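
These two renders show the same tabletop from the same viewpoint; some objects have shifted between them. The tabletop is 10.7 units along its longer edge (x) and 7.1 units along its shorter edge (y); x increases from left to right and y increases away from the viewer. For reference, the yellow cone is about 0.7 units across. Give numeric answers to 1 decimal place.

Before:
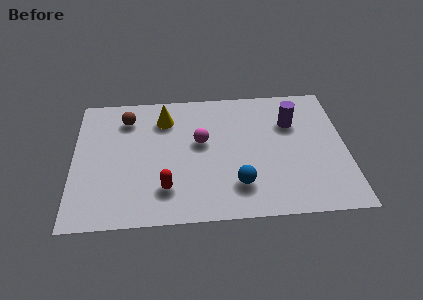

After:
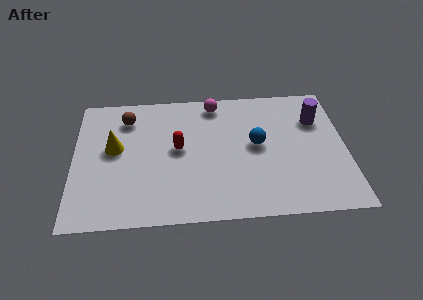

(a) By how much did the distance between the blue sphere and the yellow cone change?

+0.9

The distance was about 4.7 in the first image and 5.6 in the second, so they moved 0.9 units further apart.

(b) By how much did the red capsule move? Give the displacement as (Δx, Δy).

(0.5, 2.1)

The red capsule was at about (3.6, 1.7) and moved to about (4.1, 3.8).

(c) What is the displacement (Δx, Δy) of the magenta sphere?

(0.6, 2.1)

From the two frames, the magenta sphere sits at roughly (5.0, 4.1) before and (5.6, 6.2) after.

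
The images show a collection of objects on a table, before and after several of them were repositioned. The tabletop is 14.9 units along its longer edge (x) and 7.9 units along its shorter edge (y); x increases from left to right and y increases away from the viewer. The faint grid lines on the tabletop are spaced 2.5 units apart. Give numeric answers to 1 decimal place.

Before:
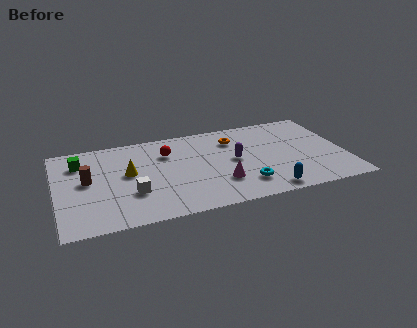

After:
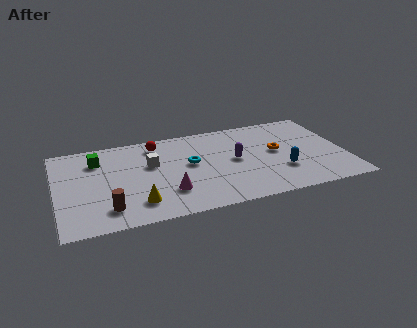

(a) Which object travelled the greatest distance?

the cyan torus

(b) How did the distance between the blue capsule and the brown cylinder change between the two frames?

-0.6

The distance was about 9.6 in the first image and 9.0 in the second, so they moved 0.6 units closer together.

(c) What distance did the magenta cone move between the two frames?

2.7

From (8.3, 2.3) to (5.6, 2.2), the magenta cone covered √(2.7² + 0.1²) ≈ 2.7 units.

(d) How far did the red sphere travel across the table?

1.0

The red sphere was near (5.8, 5.7) before and (5.3, 6.6) after, so it travelled √(0.5² + 0.9²) ≈ 1.0 units.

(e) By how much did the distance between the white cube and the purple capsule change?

-1.2

Before: roughly 5.6 units apart; after: 4.4. That's 1.2 units closer together.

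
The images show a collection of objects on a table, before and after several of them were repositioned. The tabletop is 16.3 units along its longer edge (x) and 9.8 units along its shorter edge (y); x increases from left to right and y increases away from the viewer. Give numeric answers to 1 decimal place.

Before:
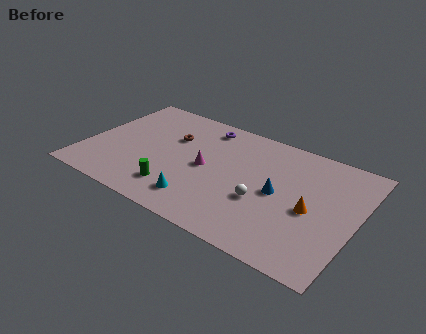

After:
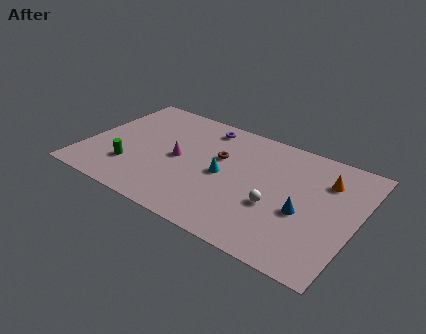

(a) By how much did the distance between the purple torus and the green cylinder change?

+0.4

Before: roughly 6.3 units apart; after: 6.7. That's 0.4 units further apart.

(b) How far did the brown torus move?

3.0

The brown torus was near (4.9, 6.5) before and (7.9, 6.1) after, so it travelled √(3.0² + 0.4²) ≈ 3.0 units.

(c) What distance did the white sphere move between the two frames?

0.8

The white sphere was near (10.9, 3.7) before and (11.7, 3.7) after, so it travelled √(0.8² + 0.0²) ≈ 0.8 units.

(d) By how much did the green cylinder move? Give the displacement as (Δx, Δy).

(-2.9, 0.6)

The green cylinder was at about (5.9, 2.1) and moved to about (3.0, 2.7).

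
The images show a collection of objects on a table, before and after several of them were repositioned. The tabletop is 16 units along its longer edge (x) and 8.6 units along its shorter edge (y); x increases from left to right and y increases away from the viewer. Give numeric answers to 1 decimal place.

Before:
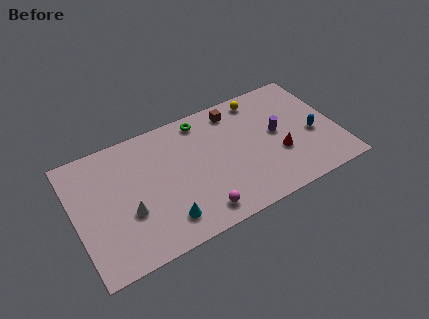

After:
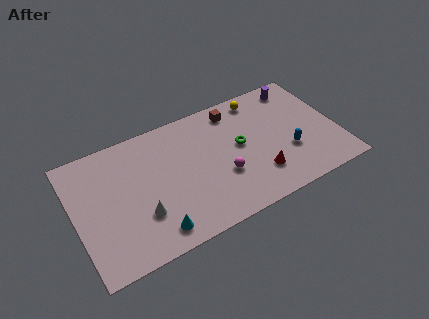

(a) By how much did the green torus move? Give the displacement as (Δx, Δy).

(2.0, -2.8)

The green torus started near (8.1, 7.5) and ended near (10.1, 4.7).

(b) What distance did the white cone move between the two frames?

0.9

The white cone moved from about (3.1, 3.2) to (3.8, 2.7), a distance of √(0.7² + 0.5²) ≈ 0.9.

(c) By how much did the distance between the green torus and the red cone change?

-3.5

Before: roughly 6.1 units apart; after: 2.6. That's 3.5 units closer together.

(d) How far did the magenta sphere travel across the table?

2.5

The magenta sphere was near (7.1, 1.3) before and (8.8, 3.1) after, so it travelled √(1.7² + 1.8²) ≈ 2.5 units.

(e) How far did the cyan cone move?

0.8

From (5.1, 1.7) to (4.4, 1.3), the cyan cone covered √(0.7² + 0.4²) ≈ 0.8 units.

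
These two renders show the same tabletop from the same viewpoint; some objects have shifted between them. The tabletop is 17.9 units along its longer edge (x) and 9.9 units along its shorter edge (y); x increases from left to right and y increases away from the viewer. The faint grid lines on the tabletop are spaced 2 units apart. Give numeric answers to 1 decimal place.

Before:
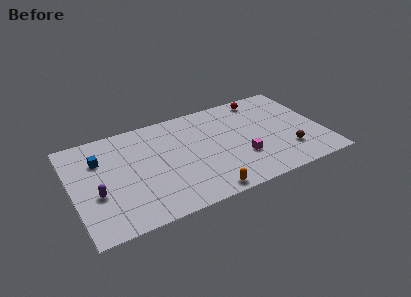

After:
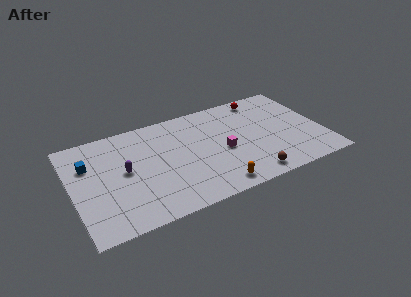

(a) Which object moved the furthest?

the brown sphere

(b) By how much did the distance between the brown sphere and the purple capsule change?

-4.3

They were about 13.7 units apart before and 9.4 after — 4.3 units closer together.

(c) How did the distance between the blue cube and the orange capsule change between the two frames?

+1.0

They were about 9.1 units apart before and 10.1 after — 1.0 units further apart.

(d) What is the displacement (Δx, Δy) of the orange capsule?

(0.8, 0.3)

From the two frames, the orange capsule sits at roughly (8.9, 0.9) before and (9.7, 1.2) after.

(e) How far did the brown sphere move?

3.3

From (15.2, 2.6) to (12.2, 1.2), the brown sphere covered √(3.0² + 1.4²) ≈ 3.3 units.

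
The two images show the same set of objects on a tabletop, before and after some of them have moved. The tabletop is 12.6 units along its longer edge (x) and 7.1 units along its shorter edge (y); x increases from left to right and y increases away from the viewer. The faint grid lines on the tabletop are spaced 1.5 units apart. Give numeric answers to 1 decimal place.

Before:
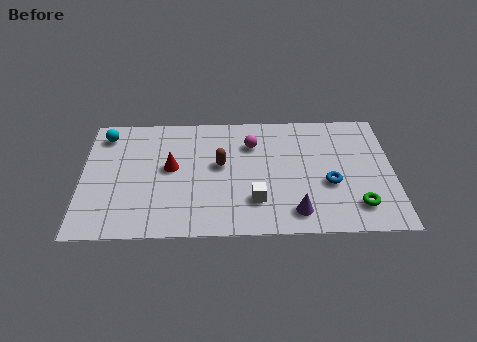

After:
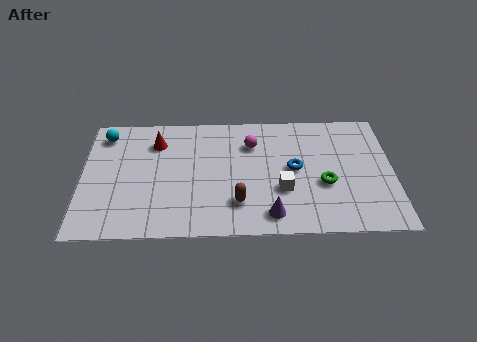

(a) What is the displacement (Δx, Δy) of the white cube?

(1.1, 0.6)

The white cube was at about (7.0, 1.9) and moved to about (8.1, 2.5).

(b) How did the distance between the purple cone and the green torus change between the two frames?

+0.3

The distance was about 2.5 in the first image and 2.8 in the second, so they moved 0.3 units further apart.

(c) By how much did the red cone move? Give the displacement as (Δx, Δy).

(-0.6, 1.5)

From the two frames, the red cone sits at roughly (3.6, 3.9) before and (3.0, 5.4) after.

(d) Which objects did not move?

the cyan sphere and the magenta sphere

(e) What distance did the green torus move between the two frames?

1.8

From (11.1, 1.5) to (9.8, 2.8), the green torus covered √(1.3² + 1.3²) ≈ 1.8 units.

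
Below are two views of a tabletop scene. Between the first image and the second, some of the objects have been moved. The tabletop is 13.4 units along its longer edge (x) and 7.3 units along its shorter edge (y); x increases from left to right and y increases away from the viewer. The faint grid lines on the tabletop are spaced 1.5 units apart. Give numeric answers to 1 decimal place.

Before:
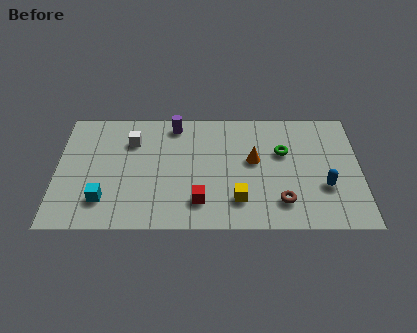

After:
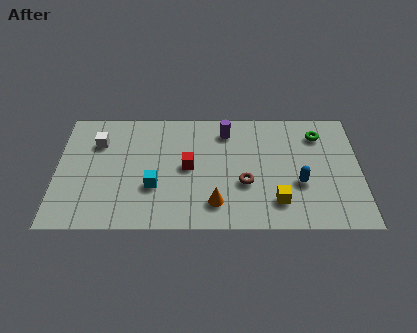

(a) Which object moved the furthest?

the orange cone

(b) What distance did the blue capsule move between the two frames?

1.1

From (11.8, 2.5) to (10.7, 2.7), the blue capsule covered √(1.1² + 0.2²) ≈ 1.1 units.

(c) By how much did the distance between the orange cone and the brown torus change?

-1.0

Before: roughly 2.8 units apart; after: 1.8. That's 1.0 units closer together.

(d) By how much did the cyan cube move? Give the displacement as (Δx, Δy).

(2.2, 0.8)

The cyan cube started near (2.1, 1.7) and ended near (4.3, 2.5).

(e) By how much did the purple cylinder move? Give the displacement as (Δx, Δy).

(2.3, -0.4)

The purple cylinder started near (5.2, 6.3) and ended near (7.5, 5.9).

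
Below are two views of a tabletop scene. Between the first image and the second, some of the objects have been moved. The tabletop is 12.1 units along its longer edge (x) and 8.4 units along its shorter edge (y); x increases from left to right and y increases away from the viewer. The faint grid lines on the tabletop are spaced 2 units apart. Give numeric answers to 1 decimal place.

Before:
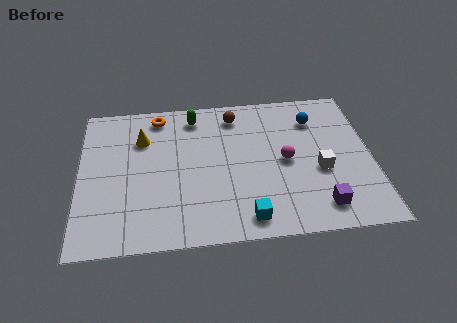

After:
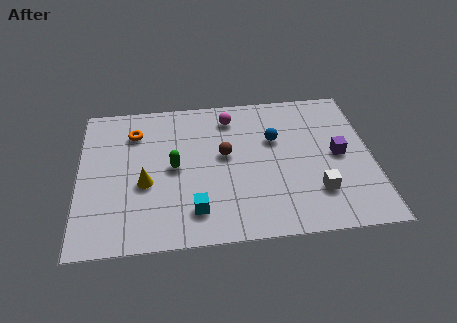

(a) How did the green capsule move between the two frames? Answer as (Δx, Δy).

(-0.9, -2.9)

The green capsule was at about (4.8, 7.1) and moved to about (3.9, 4.2).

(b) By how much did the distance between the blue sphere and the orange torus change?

-0.7

Before: roughly 6.6 units apart; after: 5.9. That's 0.7 units closer together.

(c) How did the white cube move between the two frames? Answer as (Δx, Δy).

(-0.2, -1.2)

The white cube was at about (9.9, 3.4) and moved to about (9.7, 2.2).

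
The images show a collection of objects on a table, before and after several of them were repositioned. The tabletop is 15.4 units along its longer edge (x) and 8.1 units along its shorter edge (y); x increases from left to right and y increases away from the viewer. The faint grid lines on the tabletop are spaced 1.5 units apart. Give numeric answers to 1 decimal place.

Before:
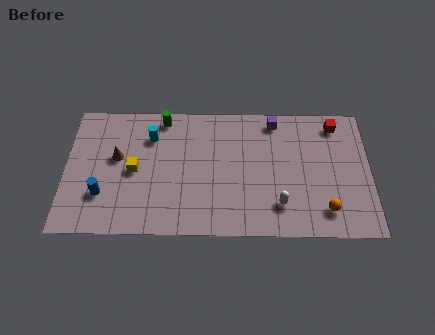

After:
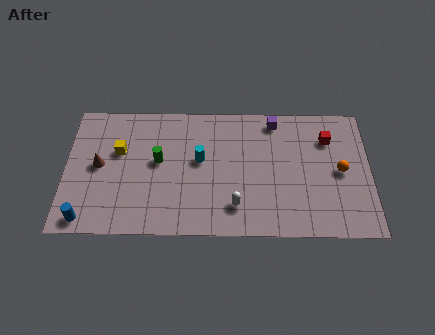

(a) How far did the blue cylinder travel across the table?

1.7

The blue cylinder was near (1.9, 2.4) before and (1.1, 0.9) after, so it travelled √(0.8² + 1.5²) ≈ 1.7 units.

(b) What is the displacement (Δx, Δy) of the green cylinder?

(-0.2, -2.7)

From the two frames, the green cylinder sits at roughly (4.9, 7.2) before and (4.7, 4.5) after.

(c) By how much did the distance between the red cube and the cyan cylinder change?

-2.8

They were about 9.4 units apart before and 6.6 after — 2.8 units closer together.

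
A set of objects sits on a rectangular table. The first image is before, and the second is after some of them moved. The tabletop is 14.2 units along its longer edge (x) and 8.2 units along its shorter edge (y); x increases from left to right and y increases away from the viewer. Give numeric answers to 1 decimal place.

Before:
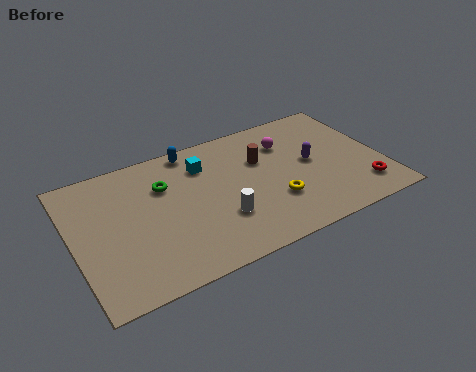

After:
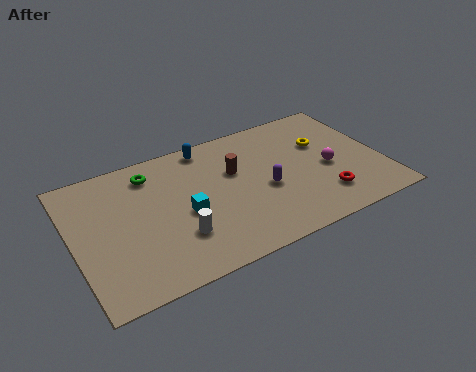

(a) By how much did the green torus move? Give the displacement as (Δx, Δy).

(-0.5, 1.0)

The green torus started near (4.3, 5.7) and ended near (3.8, 6.7).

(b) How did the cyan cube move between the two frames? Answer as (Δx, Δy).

(-1.2, -2.6)

The cyan cube started near (6.2, 6.2) and ended near (5.0, 3.6).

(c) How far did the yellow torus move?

3.8

The yellow torus moved from about (9.0, 2.6) to (11.7, 5.3), a distance of √(2.7² + 2.7²) ≈ 3.8.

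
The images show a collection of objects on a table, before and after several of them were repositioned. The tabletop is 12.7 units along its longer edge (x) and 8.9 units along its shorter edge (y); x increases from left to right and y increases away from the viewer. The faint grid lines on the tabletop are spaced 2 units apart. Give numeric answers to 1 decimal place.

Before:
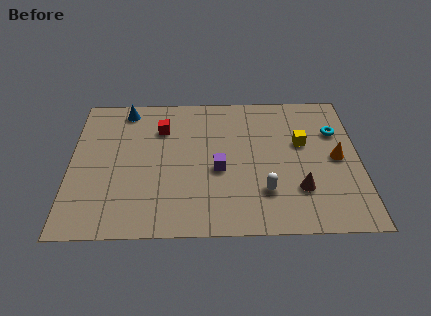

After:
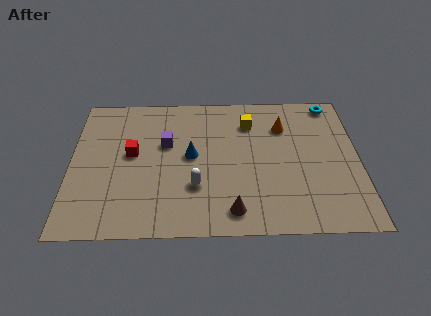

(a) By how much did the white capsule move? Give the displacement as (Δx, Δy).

(-3.0, 0.4)

The white capsule was at about (8.5, 2.4) and moved to about (5.5, 2.8).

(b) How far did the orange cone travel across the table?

3.1

The orange cone was near (11.7, 4.4) before and (9.4, 6.5) after, so it travelled √(2.3² + 2.1²) ≈ 3.1 units.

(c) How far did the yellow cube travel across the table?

2.7

The yellow cube moved from about (10.2, 5.4) to (7.9, 6.8), a distance of √(2.3² + 1.4²) ≈ 2.7.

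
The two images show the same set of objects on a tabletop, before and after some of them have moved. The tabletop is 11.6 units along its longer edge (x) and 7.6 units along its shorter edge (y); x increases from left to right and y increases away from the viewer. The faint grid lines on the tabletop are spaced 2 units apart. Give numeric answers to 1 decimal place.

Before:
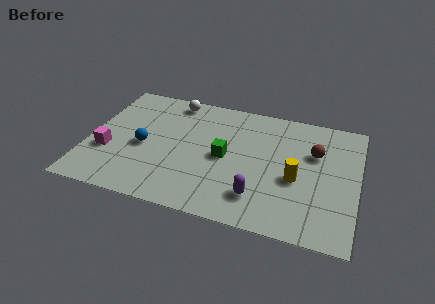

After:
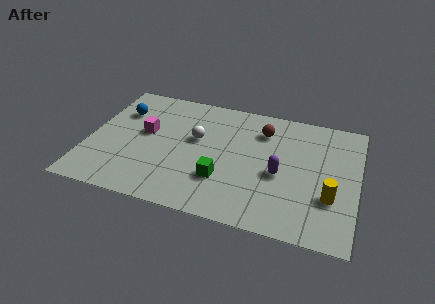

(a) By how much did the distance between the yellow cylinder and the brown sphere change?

+2.6

The distance was about 1.9 in the first image and 4.5 in the second, so they moved 2.6 units further apart.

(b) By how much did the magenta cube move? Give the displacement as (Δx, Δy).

(1.5, 1.6)

The magenta cube was at about (0.9, 2.7) and moved to about (2.4, 4.3).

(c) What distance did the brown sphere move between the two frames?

2.4

From (9.7, 5.0) to (7.4, 5.8), the brown sphere covered √(2.3² + 0.8²) ≈ 2.4 units.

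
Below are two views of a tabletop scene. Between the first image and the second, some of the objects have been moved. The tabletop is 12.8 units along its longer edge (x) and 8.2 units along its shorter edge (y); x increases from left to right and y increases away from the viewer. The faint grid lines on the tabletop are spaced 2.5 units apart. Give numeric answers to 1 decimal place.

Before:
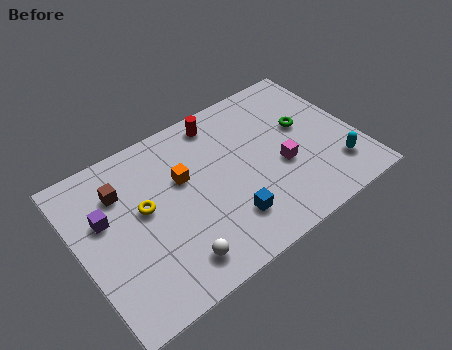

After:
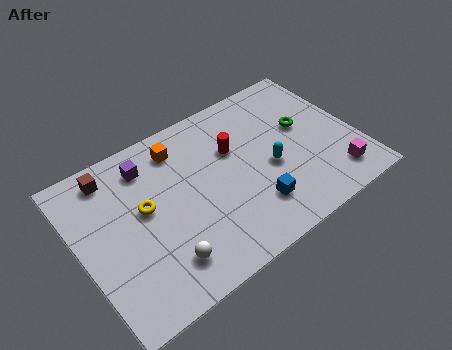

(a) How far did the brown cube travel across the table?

1.0

From (2.2, 6.0) to (1.9, 7.0), the brown cube covered √(0.3² + 1.0²) ≈ 1.0 units.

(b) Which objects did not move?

the green torus and the yellow torus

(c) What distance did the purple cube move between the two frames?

2.7

From (1.3, 5.1) to (3.5, 6.6), the purple cube covered √(2.2² + 1.5²) ≈ 2.7 units.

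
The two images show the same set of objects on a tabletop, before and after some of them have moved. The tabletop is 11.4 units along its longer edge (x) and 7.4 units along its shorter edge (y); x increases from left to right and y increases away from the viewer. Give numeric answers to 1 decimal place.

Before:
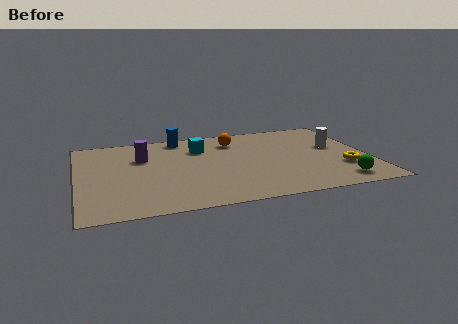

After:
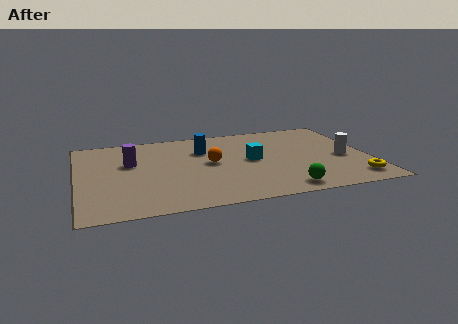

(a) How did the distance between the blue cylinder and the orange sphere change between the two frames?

-0.9

The distance was about 2.2 in the first image and 1.3 in the second, so they moved 0.9 units closer together.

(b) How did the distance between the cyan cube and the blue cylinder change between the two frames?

+0.9

They were about 1.4 units apart before and 2.3 after — 0.9 units further apart.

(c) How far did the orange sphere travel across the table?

2.2

From (6.3, 5.8) to (5.2, 3.9), the orange sphere covered √(1.1² + 1.9²) ≈ 2.2 units.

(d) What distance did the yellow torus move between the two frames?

1.1

From (10.3, 2.3) to (10.6, 1.2), the yellow torus covered √(0.3² + 1.1²) ≈ 1.1 units.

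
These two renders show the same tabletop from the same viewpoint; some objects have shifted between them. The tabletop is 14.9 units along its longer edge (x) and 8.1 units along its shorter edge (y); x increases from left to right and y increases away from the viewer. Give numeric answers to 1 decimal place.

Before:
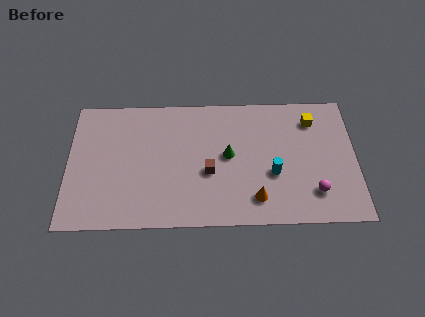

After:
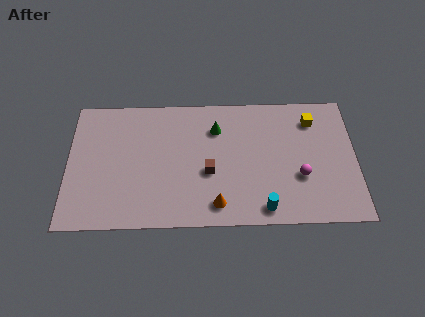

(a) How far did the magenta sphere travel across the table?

1.2

From (12.7, 1.9) to (12.0, 2.9), the magenta sphere covered √(0.7² + 1.0²) ≈ 1.2 units.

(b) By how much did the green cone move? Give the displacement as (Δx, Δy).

(-0.6, 1.7)

The green cone started near (8.3, 4.3) and ended near (7.7, 6.0).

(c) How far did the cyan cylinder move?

2.2

The cyan cylinder moved from about (10.6, 3.1) to (10.1, 1.0), a distance of √(0.5² + 2.1²) ≈ 2.2.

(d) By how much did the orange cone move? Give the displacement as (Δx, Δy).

(-2.0, -0.3)

From the two frames, the orange cone sits at roughly (9.7, 1.6) before and (7.7, 1.3) after.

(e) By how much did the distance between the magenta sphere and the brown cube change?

-0.9

The distance was about 5.6 in the first image and 4.7 in the second, so they moved 0.9 units closer together.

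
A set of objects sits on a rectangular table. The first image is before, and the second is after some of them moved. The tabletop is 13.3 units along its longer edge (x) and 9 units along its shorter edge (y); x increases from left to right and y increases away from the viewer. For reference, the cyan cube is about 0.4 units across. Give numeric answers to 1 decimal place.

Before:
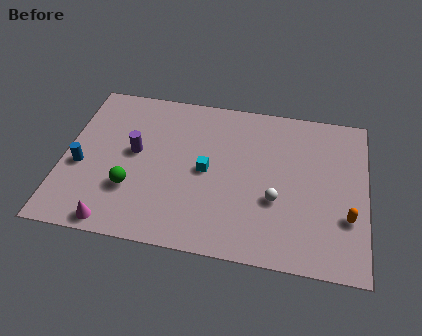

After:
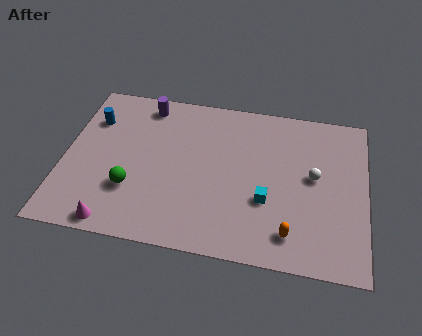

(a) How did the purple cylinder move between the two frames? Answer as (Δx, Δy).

(0.3, 2.9)

The purple cylinder was at about (3.1, 4.9) and moved to about (3.4, 7.8).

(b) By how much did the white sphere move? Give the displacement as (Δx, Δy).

(1.6, 1.6)

From the two frames, the white sphere sits at roughly (9.4, 3.3) before and (11.0, 4.9) after.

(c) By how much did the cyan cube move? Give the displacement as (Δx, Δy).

(2.7, -1.2)

The cyan cube was at about (6.3, 4.4) and moved to about (9.0, 3.2).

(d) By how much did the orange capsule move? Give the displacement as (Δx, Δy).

(-2.4, -1.3)

The orange capsule started near (12.5, 2.9) and ended near (10.1, 1.6).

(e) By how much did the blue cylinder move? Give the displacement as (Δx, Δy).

(0.3, 2.8)

The blue cylinder started near (0.8, 3.7) and ended near (1.1, 6.5).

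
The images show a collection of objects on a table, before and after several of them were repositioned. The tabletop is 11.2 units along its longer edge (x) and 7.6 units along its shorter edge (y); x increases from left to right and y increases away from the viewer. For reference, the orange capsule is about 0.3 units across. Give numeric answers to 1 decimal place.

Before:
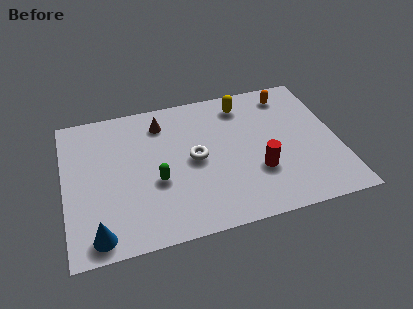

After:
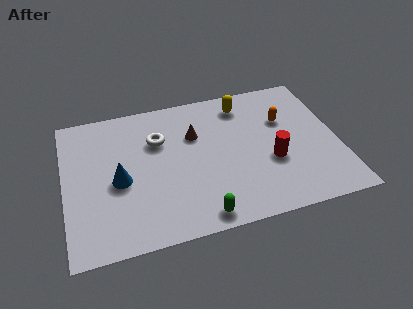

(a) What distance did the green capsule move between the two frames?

2.7

The green capsule was near (3.7, 3.0) before and (5.3, 0.8) after, so it travelled √(1.6² + 2.2²) ≈ 2.7 units.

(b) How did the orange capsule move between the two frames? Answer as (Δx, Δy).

(-0.3, -1.4)

The orange capsule was at about (9.4, 6.4) and moved to about (9.1, 5.0).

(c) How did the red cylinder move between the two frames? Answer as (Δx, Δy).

(0.6, 0.4)

The red cylinder was at about (7.8, 2.5) and moved to about (8.4, 2.9).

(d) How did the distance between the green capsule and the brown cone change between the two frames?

+1.2

They were about 3.1 units apart before and 4.3 after — 1.2 units further apart.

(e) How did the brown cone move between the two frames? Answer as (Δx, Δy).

(1.3, -1.0)

The brown cone started near (4.1, 6.1) and ended near (5.4, 5.1).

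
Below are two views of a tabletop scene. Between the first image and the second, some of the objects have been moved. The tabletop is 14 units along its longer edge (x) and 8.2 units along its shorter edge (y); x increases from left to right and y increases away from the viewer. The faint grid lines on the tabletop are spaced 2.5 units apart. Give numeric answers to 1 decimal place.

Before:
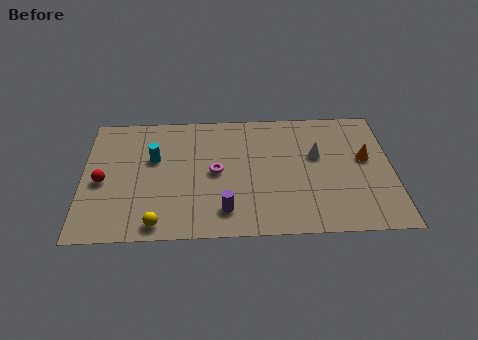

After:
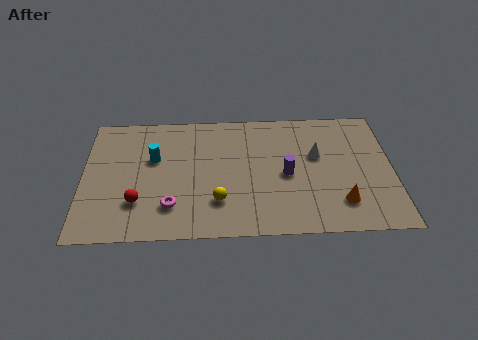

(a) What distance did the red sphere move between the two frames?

2.1

The red sphere was near (0.9, 3.7) before and (2.5, 2.3) after, so it travelled √(1.6² + 1.4²) ≈ 2.1 units.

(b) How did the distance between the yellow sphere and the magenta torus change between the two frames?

-2.0

The distance was about 4.1 in the first image and 2.1 in the second, so they moved 2.0 units closer together.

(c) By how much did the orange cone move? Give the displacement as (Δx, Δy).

(-1.2, -2.8)

From the two frames, the orange cone sits at roughly (12.8, 4.7) before and (11.6, 1.9) after.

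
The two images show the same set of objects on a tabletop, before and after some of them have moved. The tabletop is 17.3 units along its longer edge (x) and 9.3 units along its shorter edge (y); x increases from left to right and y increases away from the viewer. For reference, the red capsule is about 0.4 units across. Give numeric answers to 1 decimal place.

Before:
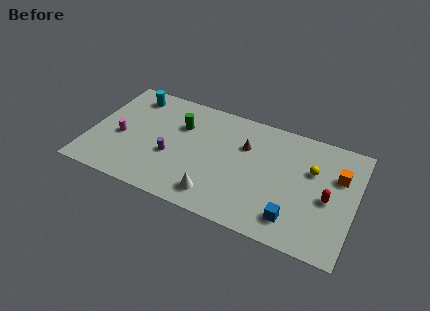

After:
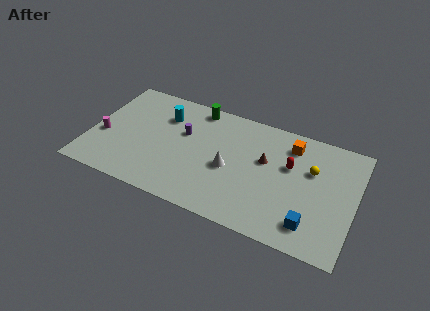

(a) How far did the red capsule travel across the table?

3.1

From (15.6, 4.2) to (13.0, 5.8), the red capsule covered √(2.6² + 1.6²) ≈ 3.1 units.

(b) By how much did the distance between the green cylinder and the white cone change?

-0.7

Before: roughly 5.6 units apart; after: 4.9. That's 0.7 units closer together.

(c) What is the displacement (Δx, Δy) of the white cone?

(0.6, 2.5)

The white cone was at about (8.6, 1.6) and moved to about (9.2, 4.1).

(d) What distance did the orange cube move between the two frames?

3.5

The orange cube was near (16.1, 6.2) before and (12.9, 7.5) after, so it travelled √(3.2² + 1.3²) ≈ 3.5 units.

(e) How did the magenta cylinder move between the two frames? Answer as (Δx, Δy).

(-1.1, -0.3)

The magenta cylinder started near (2.0, 4.0) and ended near (0.9, 3.7).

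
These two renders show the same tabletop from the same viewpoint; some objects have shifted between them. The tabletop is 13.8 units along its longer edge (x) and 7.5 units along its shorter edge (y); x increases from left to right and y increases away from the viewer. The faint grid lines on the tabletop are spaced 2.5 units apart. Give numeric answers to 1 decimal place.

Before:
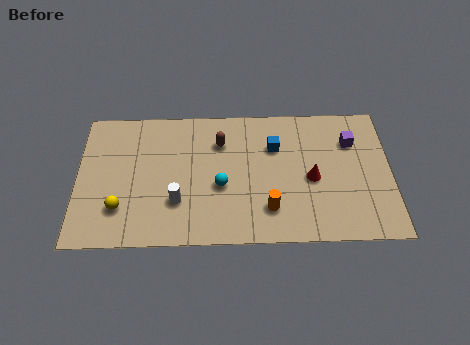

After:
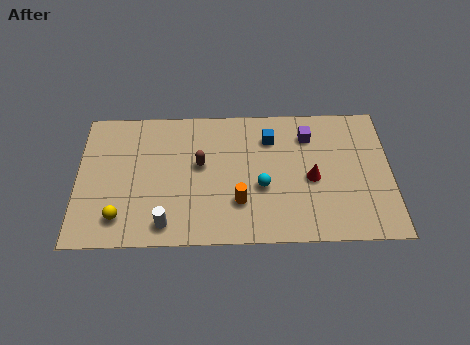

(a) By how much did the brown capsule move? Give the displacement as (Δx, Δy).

(-0.9, -1.2)

The brown capsule started near (6.3, 5.5) and ended near (5.4, 4.3).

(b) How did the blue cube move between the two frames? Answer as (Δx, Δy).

(-0.2, 0.5)

From the two frames, the blue cube sits at roughly (8.7, 5.2) before and (8.5, 5.7) after.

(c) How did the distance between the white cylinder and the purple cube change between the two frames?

-0.4

The distance was about 8.3 in the first image and 7.9 in the second, so they moved 0.4 units closer together.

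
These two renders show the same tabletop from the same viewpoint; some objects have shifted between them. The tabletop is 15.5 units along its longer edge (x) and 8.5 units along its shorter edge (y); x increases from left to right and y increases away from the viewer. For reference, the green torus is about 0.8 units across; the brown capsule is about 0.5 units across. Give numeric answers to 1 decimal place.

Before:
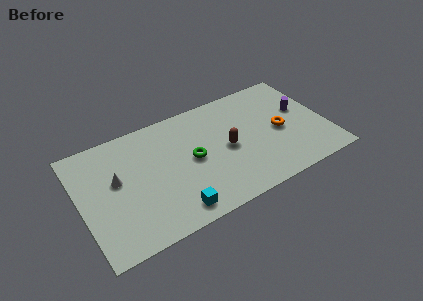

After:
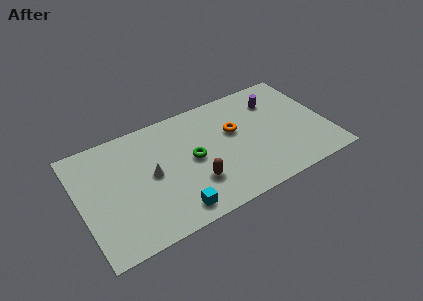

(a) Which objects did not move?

the green torus and the cyan cube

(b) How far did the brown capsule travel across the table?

2.8

The brown capsule was near (9.2, 4.1) before and (6.9, 2.5) after, so it travelled √(2.3² + 1.6²) ≈ 2.8 units.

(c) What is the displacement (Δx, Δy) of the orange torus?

(-2.8, 1.2)

The orange torus started near (12.6, 4.0) and ended near (9.8, 5.2).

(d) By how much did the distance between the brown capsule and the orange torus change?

+0.6

Before: roughly 3.4 units apart; after: 4.0. That's 0.6 units further apart.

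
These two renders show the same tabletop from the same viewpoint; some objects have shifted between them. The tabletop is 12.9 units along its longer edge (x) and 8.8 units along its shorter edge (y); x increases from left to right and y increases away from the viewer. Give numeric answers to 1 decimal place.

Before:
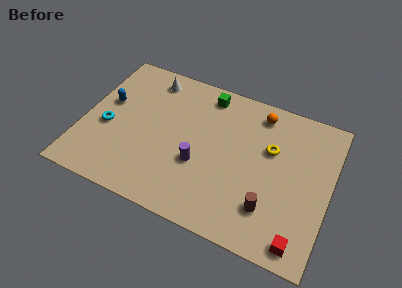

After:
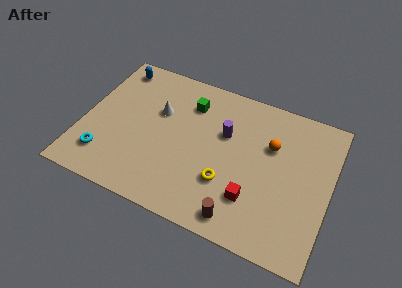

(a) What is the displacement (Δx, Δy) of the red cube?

(-2.6, 1.4)

The red cube started near (11.7, 1.0) and ended near (9.1, 2.4).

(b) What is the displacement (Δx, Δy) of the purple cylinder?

(1.1, 2.3)

From the two frames, the purple cylinder sits at roughly (6.2, 3.3) before and (7.3, 5.6) after.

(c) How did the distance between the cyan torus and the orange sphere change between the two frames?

+0.7

Before: roughly 8.5 units apart; after: 9.2. That's 0.7 units further apart.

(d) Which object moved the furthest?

the yellow torus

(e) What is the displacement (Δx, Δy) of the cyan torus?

(0.1, -1.8)

From the two frames, the cyan torus sits at roughly (1.3, 3.7) before and (1.4, 1.9) after.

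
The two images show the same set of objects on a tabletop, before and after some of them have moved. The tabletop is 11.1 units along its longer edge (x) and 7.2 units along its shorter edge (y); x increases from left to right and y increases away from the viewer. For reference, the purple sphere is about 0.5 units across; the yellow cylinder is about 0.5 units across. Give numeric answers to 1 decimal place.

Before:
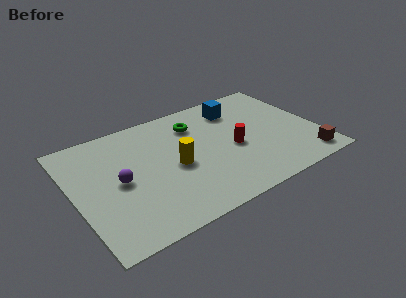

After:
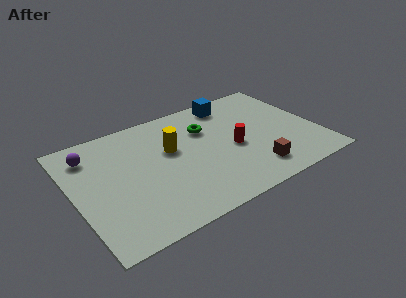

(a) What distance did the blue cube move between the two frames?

0.5

The blue cube was near (7.8, 5.7) before and (7.6, 6.2) after, so it travelled √(0.2² + 0.5²) ≈ 0.5 units.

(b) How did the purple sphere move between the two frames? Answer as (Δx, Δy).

(-1.0, 2.2)

The purple sphere was at about (2.0, 3.5) and moved to about (1.0, 5.7).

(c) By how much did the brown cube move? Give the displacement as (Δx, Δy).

(-2.4, 0.4)

The brown cube started near (10.2, 1.0) and ended near (7.8, 1.4).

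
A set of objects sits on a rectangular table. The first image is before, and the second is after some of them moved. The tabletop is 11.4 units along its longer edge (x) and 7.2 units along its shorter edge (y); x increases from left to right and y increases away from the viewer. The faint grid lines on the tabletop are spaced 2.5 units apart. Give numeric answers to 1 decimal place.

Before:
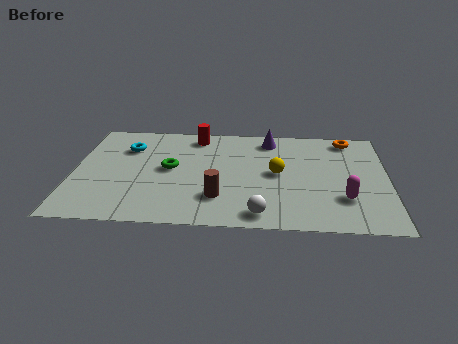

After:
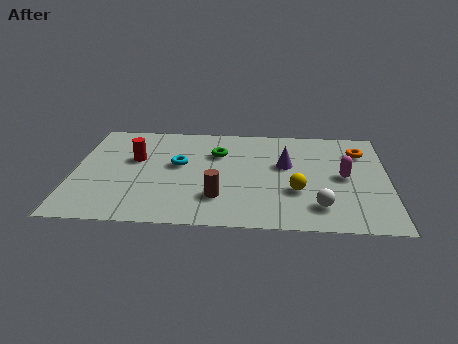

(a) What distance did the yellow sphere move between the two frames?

1.4

From (7.4, 3.7) to (8.1, 2.5), the yellow sphere covered √(0.7² + 1.2²) ≈ 1.4 units.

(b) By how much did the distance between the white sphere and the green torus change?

+0.7

Before: roughly 4.4 units apart; after: 5.1. That's 0.7 units further apart.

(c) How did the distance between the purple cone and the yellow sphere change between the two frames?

-0.6

Before: roughly 2.4 units apart; after: 1.8. That's 0.6 units closer together.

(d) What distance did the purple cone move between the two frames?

1.9

From (7.1, 6.1) to (7.7, 4.3), the purple cone covered √(0.6² + 1.8²) ≈ 1.9 units.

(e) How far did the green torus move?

2.1

From (3.5, 3.8) to (5.2, 5.0), the green torus covered √(1.7² + 1.2²) ≈ 2.1 units.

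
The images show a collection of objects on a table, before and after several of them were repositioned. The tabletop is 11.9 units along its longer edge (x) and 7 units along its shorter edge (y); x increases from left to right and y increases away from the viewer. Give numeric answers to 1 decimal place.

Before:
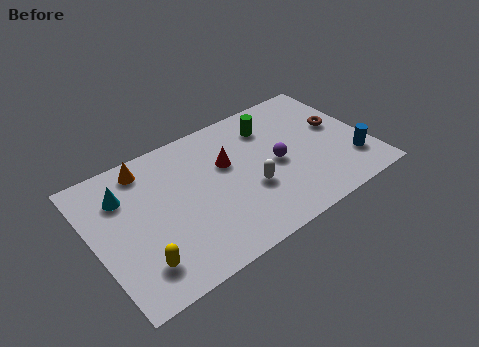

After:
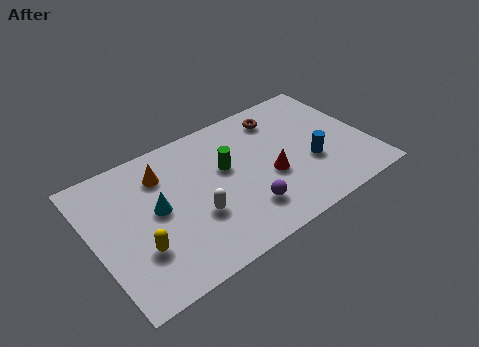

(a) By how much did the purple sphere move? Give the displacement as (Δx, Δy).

(-1.7, -1.6)

The purple sphere was at about (7.9, 3.3) and moved to about (6.2, 1.7).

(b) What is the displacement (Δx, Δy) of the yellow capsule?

(0.1, 0.7)

The yellow capsule was at about (1.6, 1.5) and moved to about (1.7, 2.2).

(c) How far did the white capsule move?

2.4

The white capsule moved from about (6.6, 2.6) to (4.2, 2.5), a distance of √(2.4² + 0.1²) ≈ 2.4.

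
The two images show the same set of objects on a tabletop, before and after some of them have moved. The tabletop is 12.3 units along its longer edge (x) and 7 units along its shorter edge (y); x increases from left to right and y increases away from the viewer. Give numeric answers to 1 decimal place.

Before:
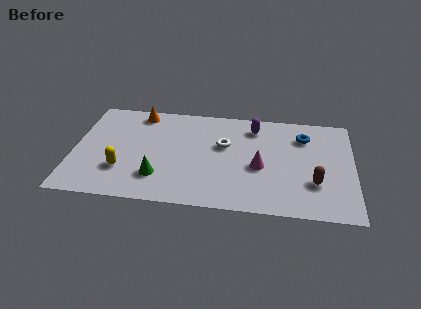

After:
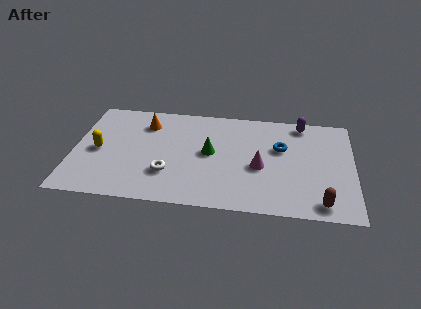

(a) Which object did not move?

the magenta cone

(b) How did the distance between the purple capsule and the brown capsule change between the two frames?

+1.0

They were about 4.4 units apart before and 5.4 after — 1.0 units further apart.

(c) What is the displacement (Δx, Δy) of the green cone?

(2.2, 1.9)

From the two frames, the green cone sits at roughly (3.8, 1.8) before and (6.0, 3.7) after.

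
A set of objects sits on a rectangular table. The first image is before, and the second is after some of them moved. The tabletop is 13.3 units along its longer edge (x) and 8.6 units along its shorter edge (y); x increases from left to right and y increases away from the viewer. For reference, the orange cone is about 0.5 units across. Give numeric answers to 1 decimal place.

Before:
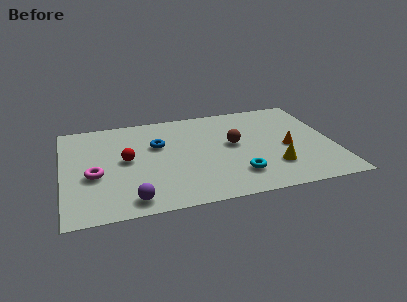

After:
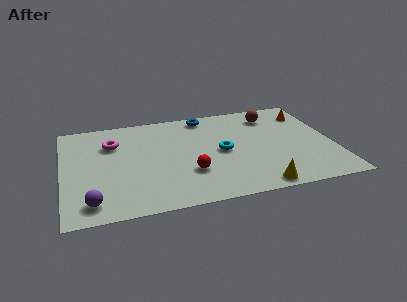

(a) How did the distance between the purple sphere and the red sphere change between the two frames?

+1.6

The distance was about 3.4 in the first image and 5.0 in the second, so they moved 1.6 units further apart.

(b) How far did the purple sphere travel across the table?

1.9

The purple sphere was near (3.2, 1.1) before and (1.3, 1.3) after, so it travelled √(1.9² + 0.2²) ≈ 1.9 units.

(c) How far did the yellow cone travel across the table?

1.7

The yellow cone moved from about (10.2, 2.3) to (9.3, 0.8), a distance of √(0.9² + 1.5²) ≈ 1.7.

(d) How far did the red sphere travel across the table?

3.5

From (3.1, 4.5) to (6.1, 2.7), the red sphere covered √(3.0² + 1.8²) ≈ 3.5 units.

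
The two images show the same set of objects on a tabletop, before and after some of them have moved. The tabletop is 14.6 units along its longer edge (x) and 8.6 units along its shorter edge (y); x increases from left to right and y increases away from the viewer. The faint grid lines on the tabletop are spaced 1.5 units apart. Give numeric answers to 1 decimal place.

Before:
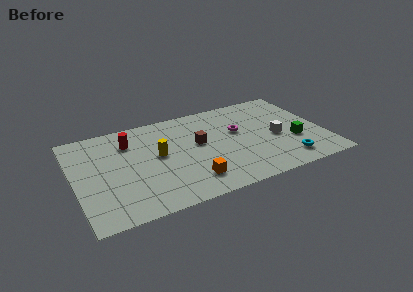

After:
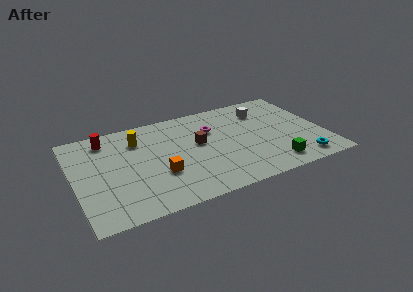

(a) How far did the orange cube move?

2.1

The orange cube moved from about (6.5, 1.8) to (4.8, 3.0), a distance of √(1.7² + 1.2²) ≈ 2.1.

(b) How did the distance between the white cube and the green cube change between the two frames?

+4.0

Before: roughly 1.2 units apart; after: 5.2. That's 4.0 units further apart.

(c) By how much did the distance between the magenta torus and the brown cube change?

-1.1

Before: roughly 2.4 units apart; after: 1.3. That's 1.1 units closer together.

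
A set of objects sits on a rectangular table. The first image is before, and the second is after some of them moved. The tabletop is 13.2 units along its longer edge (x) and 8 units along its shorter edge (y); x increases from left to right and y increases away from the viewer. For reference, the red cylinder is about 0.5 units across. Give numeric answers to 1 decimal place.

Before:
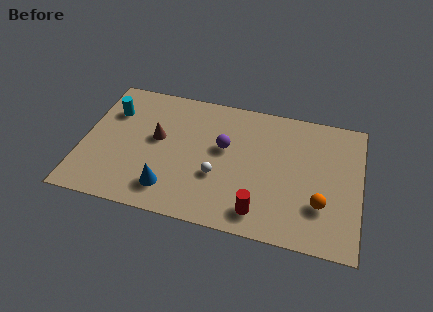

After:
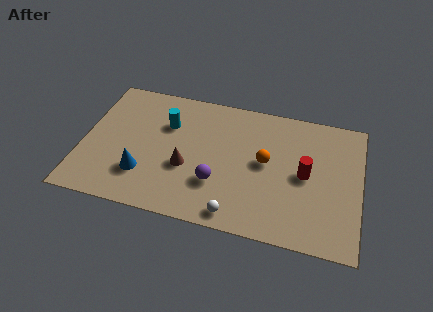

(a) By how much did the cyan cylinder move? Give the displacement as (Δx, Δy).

(2.7, -0.2)

From the two frames, the cyan cylinder sits at roughly (1.2, 5.7) before and (3.9, 5.5) after.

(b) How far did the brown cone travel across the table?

2.1

The brown cone moved from about (3.5, 4.5) to (5.0, 3.1), a distance of √(1.5² + 1.4²) ≈ 2.1.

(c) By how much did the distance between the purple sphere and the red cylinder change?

+0.5

They were about 3.9 units apart before and 4.4 after — 0.5 units further apart.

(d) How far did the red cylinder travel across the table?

3.4

The red cylinder was near (8.6, 1.3) before and (10.6, 4.0) after, so it travelled √(2.0² + 2.7²) ≈ 3.4 units.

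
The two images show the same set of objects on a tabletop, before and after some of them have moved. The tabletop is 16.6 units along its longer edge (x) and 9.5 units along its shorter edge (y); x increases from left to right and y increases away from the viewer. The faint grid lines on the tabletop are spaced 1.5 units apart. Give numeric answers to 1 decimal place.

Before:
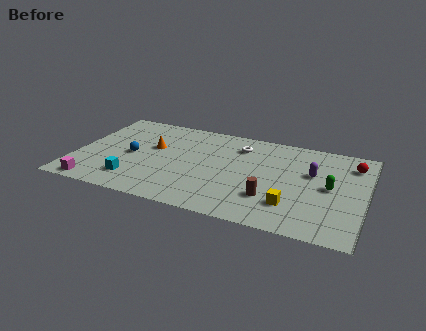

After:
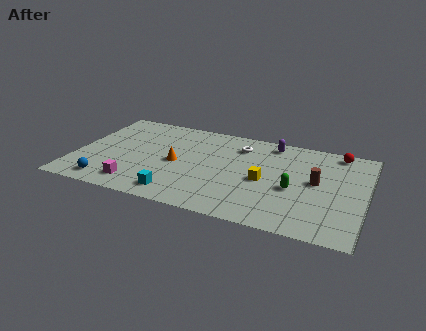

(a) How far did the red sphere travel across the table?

1.3

The red sphere moved from about (15.7, 7.5) to (14.8, 8.5), a distance of √(0.9² + 1.0²) ≈ 1.3.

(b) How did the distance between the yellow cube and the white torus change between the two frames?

-2.5

Before: roughly 6.0 units apart; after: 3.5. That's 2.5 units closer together.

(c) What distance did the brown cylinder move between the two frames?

3.4

From (11.4, 2.7) to (13.8, 5.1), the brown cylinder covered √(2.4² + 2.4²) ≈ 3.4 units.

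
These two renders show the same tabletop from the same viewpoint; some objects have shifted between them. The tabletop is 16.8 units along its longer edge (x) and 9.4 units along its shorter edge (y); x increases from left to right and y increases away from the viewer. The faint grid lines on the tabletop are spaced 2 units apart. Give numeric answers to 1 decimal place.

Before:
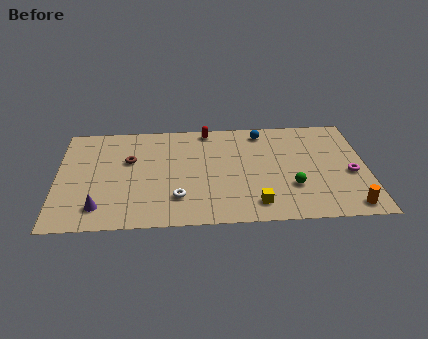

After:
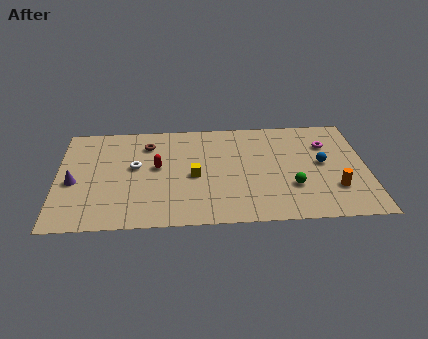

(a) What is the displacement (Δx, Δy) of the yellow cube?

(-3.3, 2.7)

The yellow cube started near (10.7, 1.6) and ended near (7.4, 4.3).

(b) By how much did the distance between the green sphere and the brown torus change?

-0.4

Before: roughly 9.3 units apart; after: 8.9. That's 0.4 units closer together.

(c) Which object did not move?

the green sphere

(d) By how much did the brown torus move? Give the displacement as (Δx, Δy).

(1.0, 1.4)

The brown torus was at about (3.9, 5.9) and moved to about (4.9, 7.3).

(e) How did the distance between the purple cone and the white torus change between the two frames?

-0.7

The distance was about 4.2 in the first image and 3.5 in the second, so they moved 0.7 units closer together.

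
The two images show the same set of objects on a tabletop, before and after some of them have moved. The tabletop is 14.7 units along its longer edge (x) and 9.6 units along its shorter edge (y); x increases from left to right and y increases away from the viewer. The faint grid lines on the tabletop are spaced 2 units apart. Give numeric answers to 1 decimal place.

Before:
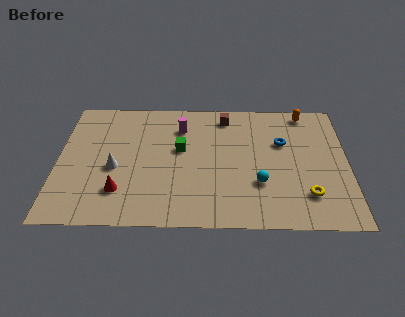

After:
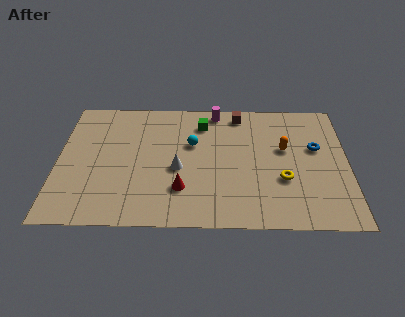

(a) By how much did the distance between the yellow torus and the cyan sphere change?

+2.8

They were about 2.5 units apart before and 5.3 after — 2.8 units further apart.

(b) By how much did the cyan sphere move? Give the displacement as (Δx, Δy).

(-3.4, 2.9)

The cyan sphere started near (10.2, 3.1) and ended near (6.8, 6.0).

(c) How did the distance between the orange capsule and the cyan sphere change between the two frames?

-1.3

They were about 6.0 units apart before and 4.7 after — 1.3 units closer together.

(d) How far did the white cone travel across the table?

3.2

The white cone moved from about (2.9, 4.1) to (6.1, 4.1), a distance of √(3.2² + 0.0²) ≈ 3.2.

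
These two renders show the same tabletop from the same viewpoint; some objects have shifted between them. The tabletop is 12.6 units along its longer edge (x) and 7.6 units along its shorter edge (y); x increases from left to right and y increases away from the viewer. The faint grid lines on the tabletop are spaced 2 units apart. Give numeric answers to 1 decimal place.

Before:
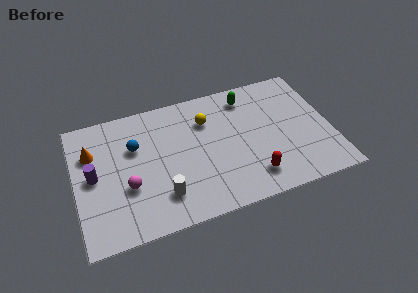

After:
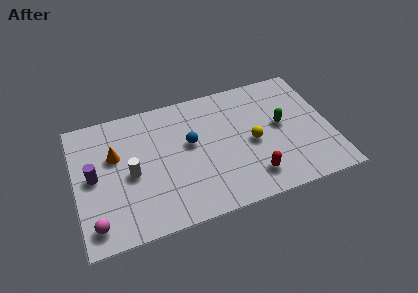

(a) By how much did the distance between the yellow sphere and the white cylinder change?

+1.5

Before: roughly 4.5 units apart; after: 6.0. That's 1.5 units further apart.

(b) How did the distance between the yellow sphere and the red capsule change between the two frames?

-2.4

The distance was about 4.4 in the first image and 2.0 in the second, so they moved 2.4 units closer together.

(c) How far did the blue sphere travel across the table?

2.8

From (3.0, 5.0) to (5.7, 4.4), the blue sphere covered √(2.7² + 0.6²) ≈ 2.8 units.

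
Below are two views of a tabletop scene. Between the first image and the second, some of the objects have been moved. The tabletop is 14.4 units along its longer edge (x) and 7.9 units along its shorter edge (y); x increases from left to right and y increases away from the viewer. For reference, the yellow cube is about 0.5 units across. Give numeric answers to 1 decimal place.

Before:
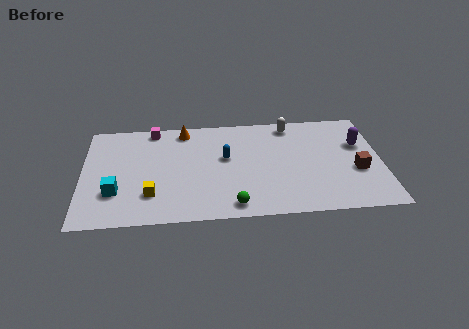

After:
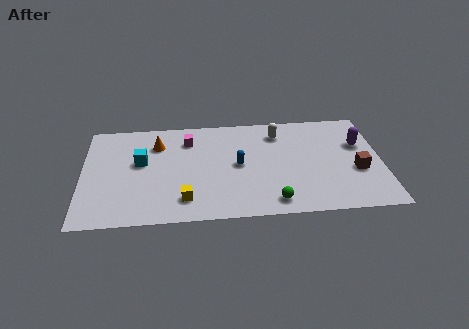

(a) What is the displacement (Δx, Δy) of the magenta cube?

(1.7, -1.0)

The magenta cube was at about (3.4, 7.1) and moved to about (5.1, 6.1).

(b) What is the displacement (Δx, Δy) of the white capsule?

(-0.6, -0.6)

The white capsule started near (10.1, 6.9) and ended near (9.5, 6.3).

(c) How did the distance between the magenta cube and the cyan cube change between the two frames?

-2.3

They were about 5.0 units apart before and 2.7 after — 2.3 units closer together.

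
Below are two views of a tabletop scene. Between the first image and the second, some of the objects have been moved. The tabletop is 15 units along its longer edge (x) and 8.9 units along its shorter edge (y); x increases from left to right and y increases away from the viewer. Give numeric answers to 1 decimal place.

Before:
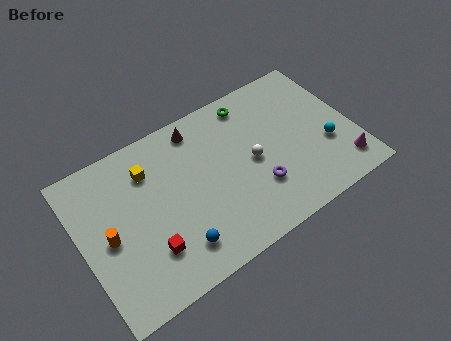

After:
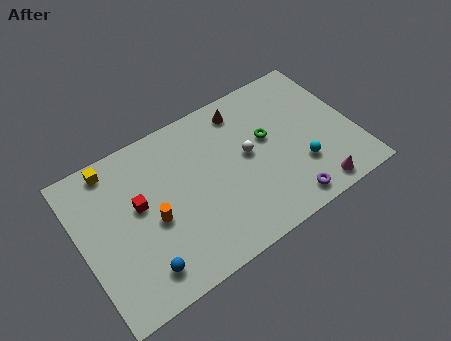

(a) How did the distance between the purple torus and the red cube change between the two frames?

+2.4

Before: roughly 6.1 units apart; after: 8.5. That's 2.4 units further apart.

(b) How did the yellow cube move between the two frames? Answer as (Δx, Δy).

(-1.8, 1.2)

From the two frames, the yellow cube sits at roughly (4.0, 6.7) before and (2.2, 7.9) after.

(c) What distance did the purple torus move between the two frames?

2.1

The purple torus moved from about (9.4, 2.7) to (10.7, 1.1), a distance of √(1.3² + 1.6²) ≈ 2.1.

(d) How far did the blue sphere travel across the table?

1.9

From (4.7, 1.8) to (2.8, 1.6), the blue sphere covered √(1.9² + 0.2²) ≈ 1.9 units.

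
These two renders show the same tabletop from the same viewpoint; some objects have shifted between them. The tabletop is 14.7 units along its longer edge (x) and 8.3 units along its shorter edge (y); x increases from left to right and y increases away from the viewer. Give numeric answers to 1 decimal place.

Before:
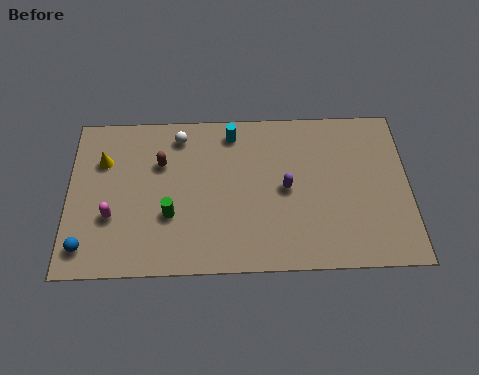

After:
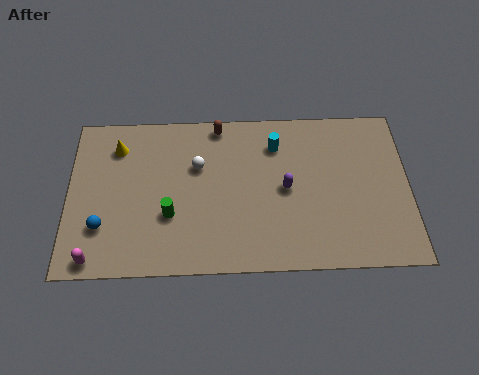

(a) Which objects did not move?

the purple capsule and the green cylinder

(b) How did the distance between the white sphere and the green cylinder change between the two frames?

-1.3

Before: roughly 4.1 units apart; after: 2.8. That's 1.3 units closer together.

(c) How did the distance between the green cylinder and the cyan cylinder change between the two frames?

+0.8

Before: roughly 5.0 units apart; after: 5.8. That's 0.8 units further apart.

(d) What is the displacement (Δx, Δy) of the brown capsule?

(2.5, 1.9)

From the two frames, the brown capsule sits at roughly (4.0, 5.6) before and (6.5, 7.5) after.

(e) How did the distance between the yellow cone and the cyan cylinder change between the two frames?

+1.2

The distance was about 5.7 in the first image and 6.9 in the second, so they moved 1.2 units further apart.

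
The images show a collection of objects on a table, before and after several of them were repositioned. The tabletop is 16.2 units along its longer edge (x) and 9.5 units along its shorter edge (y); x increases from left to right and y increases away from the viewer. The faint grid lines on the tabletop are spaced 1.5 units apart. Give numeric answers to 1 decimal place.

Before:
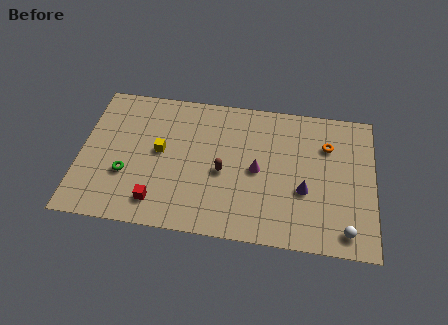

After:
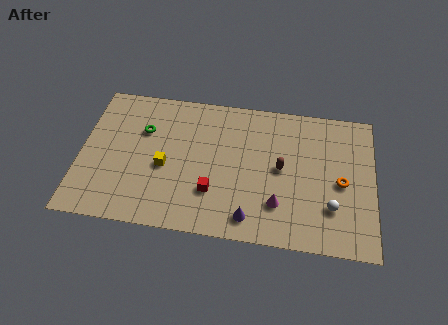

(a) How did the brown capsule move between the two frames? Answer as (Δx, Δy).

(3.2, 0.7)

The brown capsule started near (7.9, 4.2) and ended near (11.1, 4.9).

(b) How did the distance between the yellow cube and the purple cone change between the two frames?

-2.6

The distance was about 8.1 in the first image and 5.5 in the second, so they moved 2.6 units closer together.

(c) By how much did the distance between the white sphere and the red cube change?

-3.8

The distance was about 10.3 in the first image and 6.5 in the second, so they moved 3.8 units closer together.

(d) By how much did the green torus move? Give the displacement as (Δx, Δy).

(0.8, 3.1)

From the two frames, the green torus sits at roughly (2.6, 3.3) before and (3.4, 6.4) after.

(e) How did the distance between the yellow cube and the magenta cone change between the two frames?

+1.1

They were about 5.4 units apart before and 6.5 after — 1.1 units further apart.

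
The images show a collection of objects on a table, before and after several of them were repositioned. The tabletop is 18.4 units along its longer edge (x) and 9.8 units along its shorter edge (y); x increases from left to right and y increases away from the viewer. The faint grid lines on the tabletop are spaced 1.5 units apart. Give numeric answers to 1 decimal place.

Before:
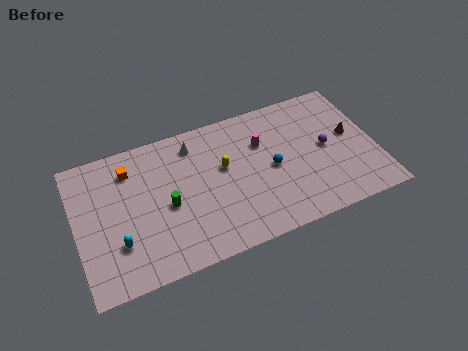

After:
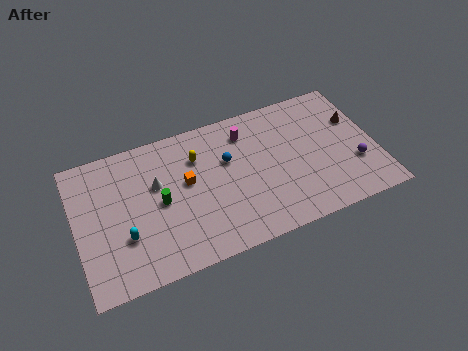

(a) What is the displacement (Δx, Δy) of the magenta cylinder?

(-0.9, 1.1)

The magenta cylinder started near (11.6, 6.7) and ended near (10.7, 7.8).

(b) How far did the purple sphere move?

2.4

The purple sphere moved from about (15.4, 5.0) to (17.0, 3.2), a distance of √(1.6² + 1.8²) ≈ 2.4.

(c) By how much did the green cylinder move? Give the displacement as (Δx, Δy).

(-0.4, 0.4)

From the two frames, the green cylinder sits at roughly (5.5, 4.4) before and (5.1, 4.8) after.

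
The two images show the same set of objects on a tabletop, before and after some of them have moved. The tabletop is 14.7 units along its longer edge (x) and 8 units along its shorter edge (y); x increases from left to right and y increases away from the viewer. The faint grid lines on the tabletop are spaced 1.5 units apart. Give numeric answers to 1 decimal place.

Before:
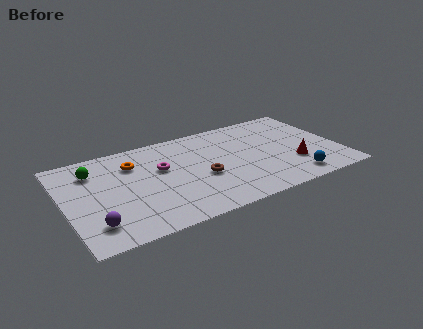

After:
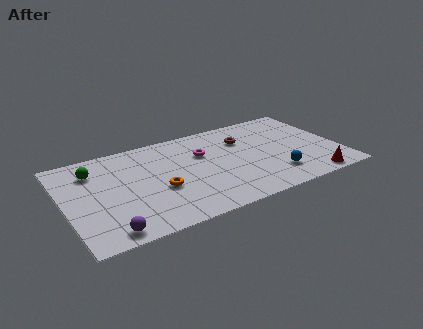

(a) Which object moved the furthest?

the brown torus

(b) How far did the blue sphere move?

1.1

The blue sphere was near (11.9, 1.2) before and (11.0, 1.9) after, so it travelled √(0.9² + 0.7²) ≈ 1.1 units.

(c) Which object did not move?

the green sphere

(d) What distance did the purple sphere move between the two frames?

1.0

From (1.3, 1.7) to (1.9, 0.9), the purple sphere covered √(0.6² + 0.8²) ≈ 1.0 units.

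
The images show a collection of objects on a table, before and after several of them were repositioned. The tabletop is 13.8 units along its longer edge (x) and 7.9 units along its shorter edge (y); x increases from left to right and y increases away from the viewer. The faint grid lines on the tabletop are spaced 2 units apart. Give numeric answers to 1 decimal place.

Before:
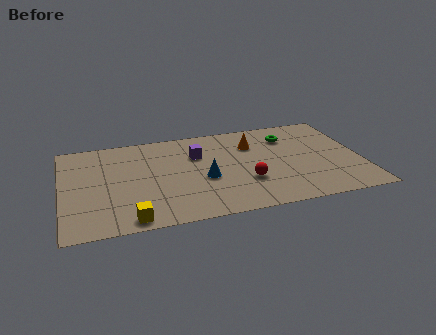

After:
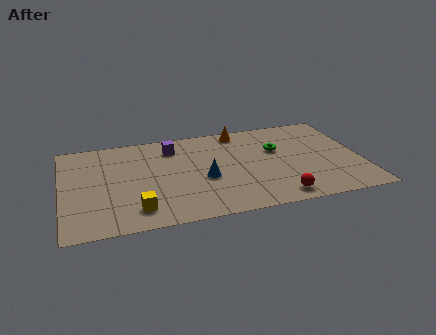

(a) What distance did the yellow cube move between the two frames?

0.8

From (3.0, 0.8) to (3.3, 1.5), the yellow cube covered √(0.3² + 0.7²) ≈ 0.8 units.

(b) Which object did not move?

the blue cone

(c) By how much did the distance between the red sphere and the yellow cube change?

+0.7

They were about 5.7 units apart before and 6.4 after — 0.7 units further apart.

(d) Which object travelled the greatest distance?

the red sphere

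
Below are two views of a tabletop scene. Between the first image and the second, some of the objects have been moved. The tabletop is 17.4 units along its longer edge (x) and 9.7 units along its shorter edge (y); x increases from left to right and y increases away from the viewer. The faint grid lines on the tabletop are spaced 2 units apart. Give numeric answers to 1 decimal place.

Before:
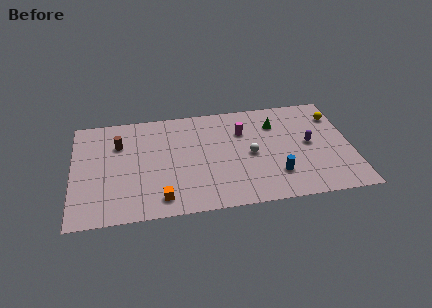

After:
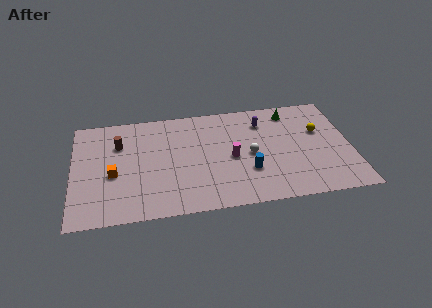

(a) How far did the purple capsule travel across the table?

3.8

The purple capsule moved from about (14.8, 5.0) to (12.0, 7.5), a distance of √(2.8² + 2.5²) ≈ 3.8.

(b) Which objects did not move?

the white sphere and the brown cylinder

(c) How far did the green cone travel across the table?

1.4

The green cone was near (12.8, 7.2) before and (13.8, 8.2) after, so it travelled √(1.0² + 1.0²) ≈ 1.4 units.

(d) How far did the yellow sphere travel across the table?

1.7

From (16.6, 7.4) to (15.5, 6.1), the yellow sphere covered √(1.1² + 1.3²) ≈ 1.7 units.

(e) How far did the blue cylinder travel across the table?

1.8

The blue cylinder moved from about (12.6, 2.5) to (10.9, 3.1), a distance of √(1.7² + 0.6²) ≈ 1.8.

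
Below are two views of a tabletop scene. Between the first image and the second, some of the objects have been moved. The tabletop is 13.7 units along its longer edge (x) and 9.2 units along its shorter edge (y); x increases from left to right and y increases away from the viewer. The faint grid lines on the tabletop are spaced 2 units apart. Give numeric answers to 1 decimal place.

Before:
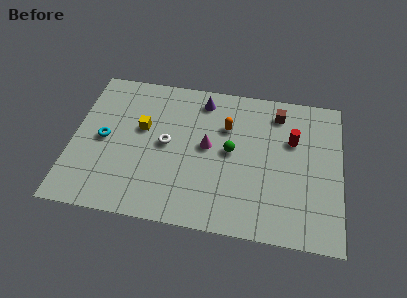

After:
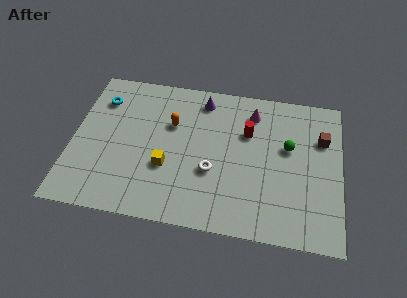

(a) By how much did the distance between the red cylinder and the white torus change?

-3.3

The distance was about 6.5 in the first image and 3.2 in the second, so they moved 3.3 units closer together.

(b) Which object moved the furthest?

the magenta cone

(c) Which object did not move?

the purple cone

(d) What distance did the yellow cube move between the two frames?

2.6

From (3.5, 5.5) to (4.9, 3.3), the yellow cube covered √(1.4² + 2.2²) ≈ 2.6 units.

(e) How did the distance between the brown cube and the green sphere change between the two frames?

-1.7

They were about 3.6 units apart before and 1.9 after — 1.7 units closer together.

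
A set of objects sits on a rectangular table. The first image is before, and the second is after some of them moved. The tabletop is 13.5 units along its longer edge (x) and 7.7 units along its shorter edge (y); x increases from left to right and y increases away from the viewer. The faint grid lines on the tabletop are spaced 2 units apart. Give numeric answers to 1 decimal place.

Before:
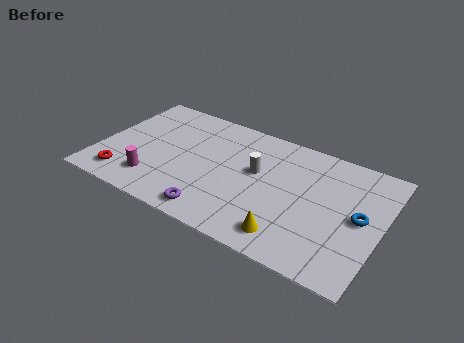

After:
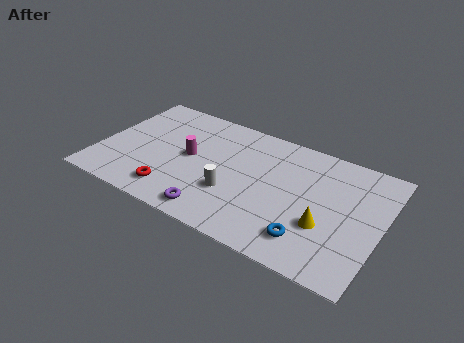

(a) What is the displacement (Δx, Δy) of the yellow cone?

(1.5, 1.4)

The yellow cone started near (9.5, 1.3) and ended near (11.0, 2.7).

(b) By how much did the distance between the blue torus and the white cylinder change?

-1.1

The distance was about 5.0 in the first image and 3.9 in the second, so they moved 1.1 units closer together.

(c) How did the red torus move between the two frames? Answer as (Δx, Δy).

(2.4, 0.1)

The red torus started near (1.5, 1.3) and ended near (3.9, 1.4).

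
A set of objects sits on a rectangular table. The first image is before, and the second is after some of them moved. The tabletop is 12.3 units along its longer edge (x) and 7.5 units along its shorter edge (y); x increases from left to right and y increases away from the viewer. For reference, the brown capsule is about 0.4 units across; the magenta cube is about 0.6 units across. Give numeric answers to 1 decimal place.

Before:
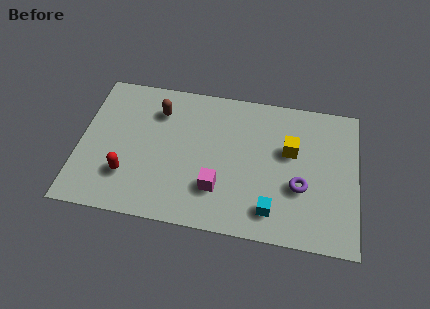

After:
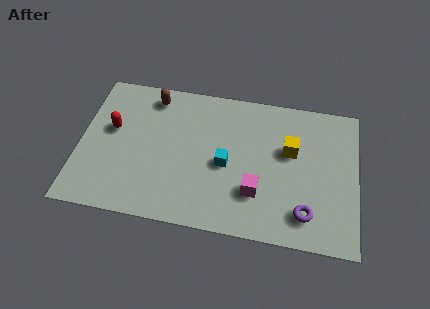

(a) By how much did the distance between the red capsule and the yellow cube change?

+0.4

The distance was about 7.5 in the first image and 7.9 in the second, so they moved 0.4 units further apart.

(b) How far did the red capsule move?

2.4

From (2.2, 2.1) to (1.4, 4.4), the red capsule covered √(0.8² + 2.3²) ≈ 2.4 units.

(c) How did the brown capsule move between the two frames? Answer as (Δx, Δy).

(-0.3, 0.7)

From the two frames, the brown capsule sits at roughly (3.4, 5.7) before and (3.1, 6.4) after.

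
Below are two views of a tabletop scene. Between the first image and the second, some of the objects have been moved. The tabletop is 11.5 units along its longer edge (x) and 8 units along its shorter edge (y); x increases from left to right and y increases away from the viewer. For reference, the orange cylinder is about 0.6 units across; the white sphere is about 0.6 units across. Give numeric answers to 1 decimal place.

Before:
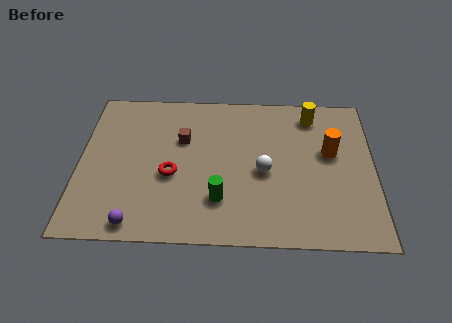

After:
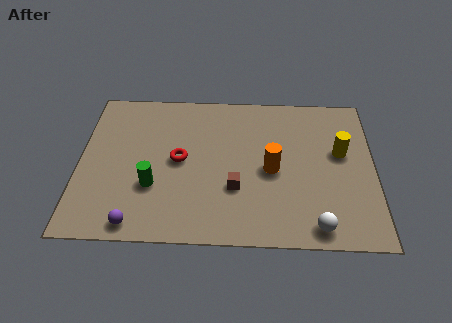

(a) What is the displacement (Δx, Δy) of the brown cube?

(2.1, -2.5)

The brown cube was at about (4.0, 5.2) and moved to about (6.1, 2.7).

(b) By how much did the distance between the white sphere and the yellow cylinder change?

+0.3

The distance was about 3.6 in the first image and 3.9 in the second, so they moved 0.3 units further apart.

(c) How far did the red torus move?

0.9

From (3.6, 3.3) to (3.9, 4.1), the red torus covered √(0.3² + 0.8²) ≈ 0.9 units.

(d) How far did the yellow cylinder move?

2.3

From (9.1, 6.7) to (10.2, 4.7), the yellow cylinder covered √(1.1² + 2.0²) ≈ 2.3 units.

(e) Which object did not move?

the purple sphere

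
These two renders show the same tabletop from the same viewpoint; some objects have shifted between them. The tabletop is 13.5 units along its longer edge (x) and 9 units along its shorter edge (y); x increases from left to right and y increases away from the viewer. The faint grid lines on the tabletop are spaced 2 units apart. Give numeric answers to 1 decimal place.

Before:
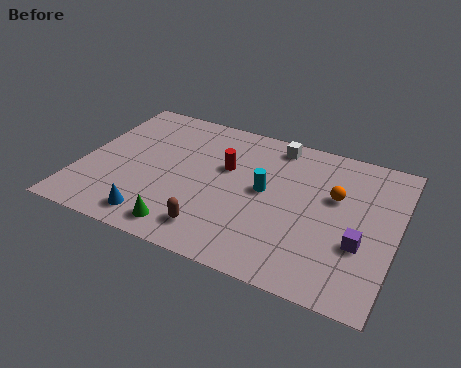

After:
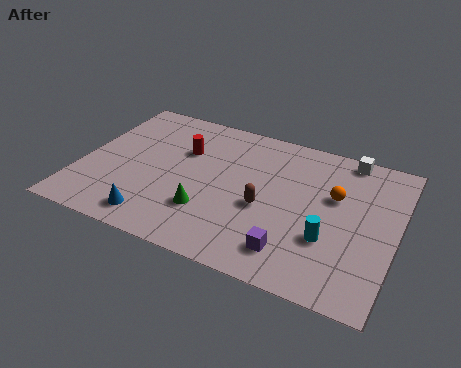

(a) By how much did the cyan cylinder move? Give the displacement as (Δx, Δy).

(2.9, -1.8)

The cyan cylinder was at about (7.9, 4.8) and moved to about (10.8, 3.0).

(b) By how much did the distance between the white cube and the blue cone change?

+2.3

Before: roughly 7.9 units apart; after: 10.2. That's 2.3 units further apart.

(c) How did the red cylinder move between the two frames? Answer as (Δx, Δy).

(-1.9, 0.4)

The red cylinder started near (6.1, 5.6) and ended near (4.2, 6.0).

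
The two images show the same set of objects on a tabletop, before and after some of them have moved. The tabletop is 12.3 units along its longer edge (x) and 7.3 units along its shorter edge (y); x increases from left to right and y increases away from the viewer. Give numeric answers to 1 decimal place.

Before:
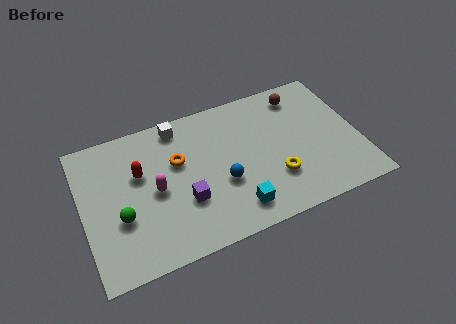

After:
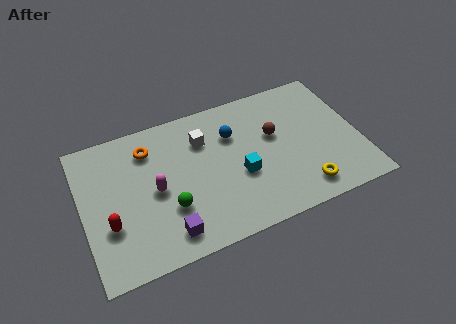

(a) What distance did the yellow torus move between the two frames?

1.5

From (8.4, 2.2) to (9.5, 1.2), the yellow torus covered √(1.1² + 1.0²) ≈ 1.5 units.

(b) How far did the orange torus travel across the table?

1.6

The orange torus was near (4.3, 4.6) before and (3.1, 5.7) after, so it travelled √(1.2² + 1.1²) ≈ 1.6 units.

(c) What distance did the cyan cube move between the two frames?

1.6

The cyan cube moved from about (6.5, 1.3) to (6.9, 2.9), a distance of √(0.4² + 1.6²) ≈ 1.6.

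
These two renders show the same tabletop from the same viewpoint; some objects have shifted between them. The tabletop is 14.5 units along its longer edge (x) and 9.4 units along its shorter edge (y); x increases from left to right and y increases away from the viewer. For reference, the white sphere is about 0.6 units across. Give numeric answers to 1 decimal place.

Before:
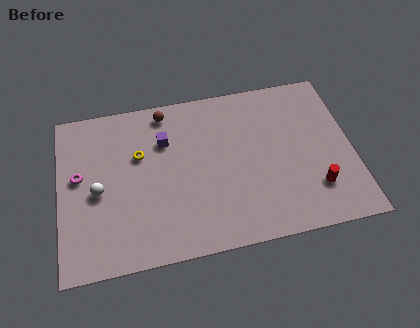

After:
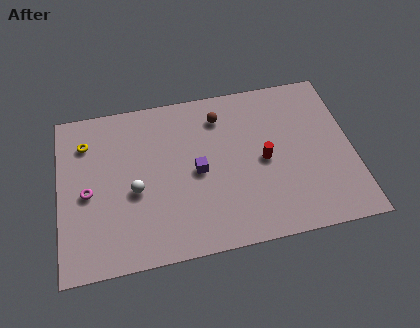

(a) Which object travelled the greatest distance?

the red cylinder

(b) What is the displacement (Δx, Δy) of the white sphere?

(1.8, -0.3)

The white sphere started near (1.9, 4.3) and ended near (3.7, 4.0).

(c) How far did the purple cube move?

2.6

From (5.3, 6.6) to (6.8, 4.5), the purple cube covered √(1.5² + 2.1²) ≈ 2.6 units.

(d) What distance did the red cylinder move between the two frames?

3.2

The red cylinder was near (12.5, 2.4) before and (10.1, 4.5) after, so it travelled √(2.4² + 2.1²) ≈ 3.2 units.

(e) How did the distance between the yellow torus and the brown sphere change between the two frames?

+4.0

The distance was about 2.7 in the first image and 6.7 in the second, so they moved 4.0 units further apart.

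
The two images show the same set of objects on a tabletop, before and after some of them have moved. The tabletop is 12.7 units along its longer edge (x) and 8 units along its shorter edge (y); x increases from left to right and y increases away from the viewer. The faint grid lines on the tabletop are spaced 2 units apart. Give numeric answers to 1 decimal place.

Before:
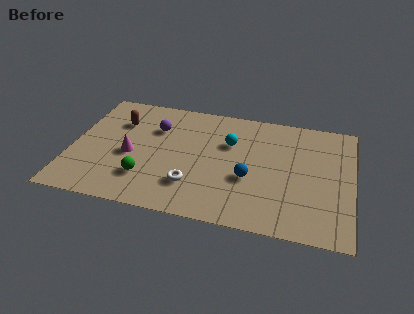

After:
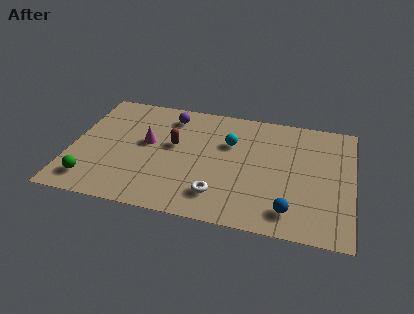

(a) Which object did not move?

the cyan sphere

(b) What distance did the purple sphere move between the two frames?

1.2

The purple sphere moved from about (3.7, 5.6) to (4.3, 6.6), a distance of √(0.6² + 1.0²) ≈ 1.2.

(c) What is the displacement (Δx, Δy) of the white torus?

(1.2, -0.4)

From the two frames, the white torus sits at roughly (5.6, 2.1) before and (6.8, 1.7) after.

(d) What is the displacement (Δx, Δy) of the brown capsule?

(2.6, -1.1)

The brown capsule was at about (2.0, 5.7) and moved to about (4.6, 4.6).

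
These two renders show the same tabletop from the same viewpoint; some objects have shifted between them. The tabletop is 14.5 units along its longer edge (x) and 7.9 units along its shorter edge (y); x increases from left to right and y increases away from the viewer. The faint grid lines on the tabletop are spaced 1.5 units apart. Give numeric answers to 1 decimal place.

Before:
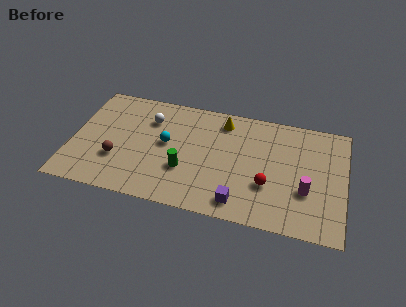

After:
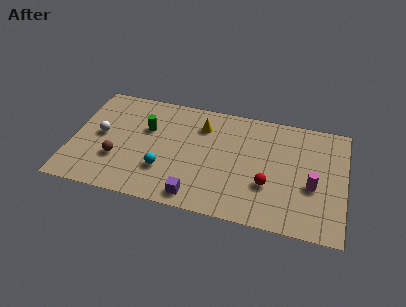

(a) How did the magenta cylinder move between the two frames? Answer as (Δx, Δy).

(0.3, 0.4)

The magenta cylinder started near (12.5, 2.8) and ended near (12.8, 3.2).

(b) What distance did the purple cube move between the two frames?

2.3

From (9.1, 1.2) to (6.8, 1.0), the purple cube covered √(2.3² + 0.2²) ≈ 2.3 units.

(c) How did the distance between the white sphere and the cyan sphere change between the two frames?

+2.1

They were about 1.8 units apart before and 3.9 after — 2.1 units further apart.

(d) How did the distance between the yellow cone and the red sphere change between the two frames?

+0.3

They were about 4.7 units apart before and 5.0 after — 0.3 units further apart.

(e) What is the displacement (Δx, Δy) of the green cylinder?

(-2.2, 2.4)

From the two frames, the green cylinder sits at roughly (6.1, 2.7) before and (3.9, 5.1) after.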